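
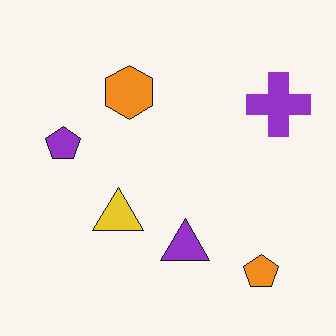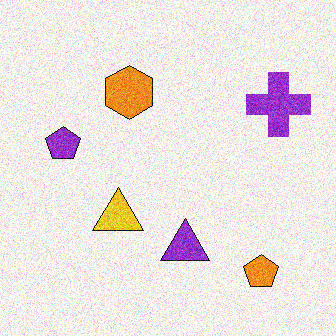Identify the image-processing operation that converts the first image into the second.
The image was degraded with visible gaussian noise.

Random speckle covers the whole image, including the flat background.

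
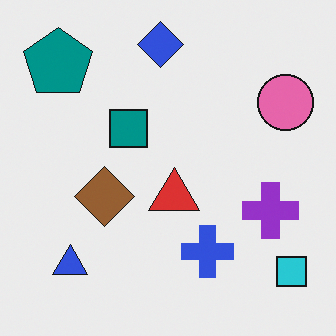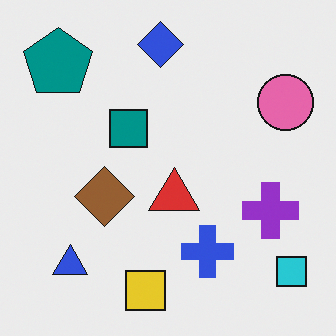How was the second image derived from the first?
The image was overlaid with an additional yellow square.

A yellow square appears in the second image that is absent from the first.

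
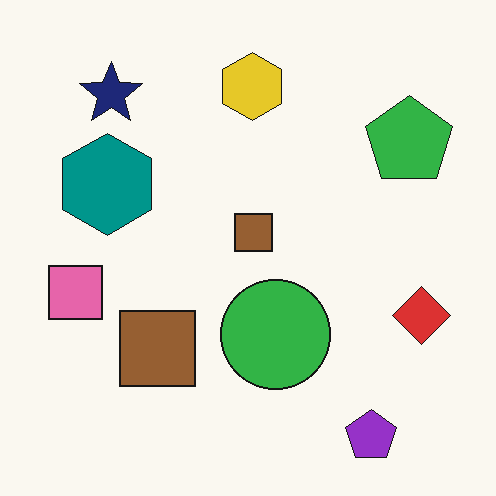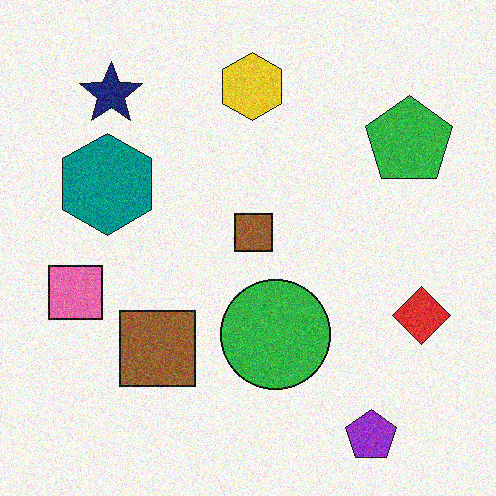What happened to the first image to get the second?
The image was degraded with moderate additive noise.

Random speckle covers the whole image, including the flat background.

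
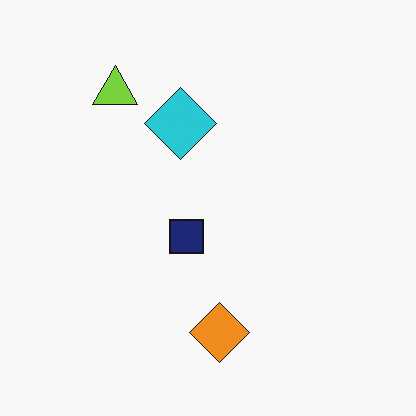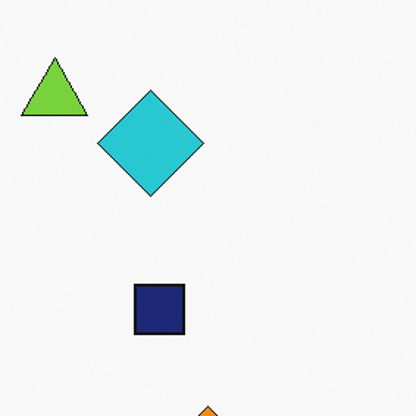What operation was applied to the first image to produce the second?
The second image is the first cropped slightly and scaled back up.

The visible shapes are larger and the field of view is narrower; shapes near the original edges may be partly or wholly outside the frame — a crop-and-rescale.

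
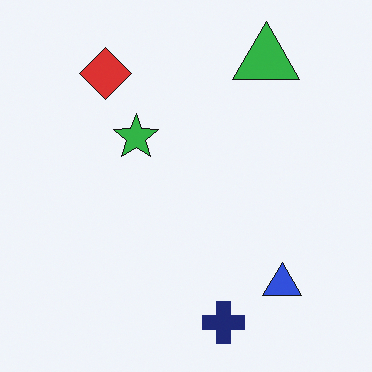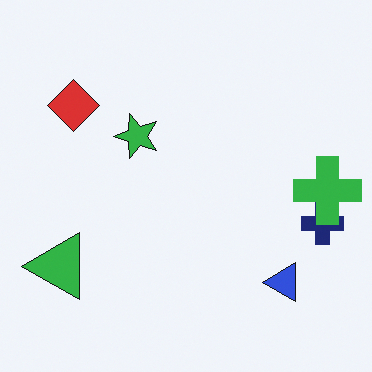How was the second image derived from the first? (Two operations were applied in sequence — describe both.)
The image was transposed (reflected across the top-left ↔ bottom-right diagonal), then overlaid with an additional green cross.

Shapes have swapped their row and column positions — what was in the top-right is now in the bottom-left — a diagonal reflection. A green cross appears in the second image that is absent from the first.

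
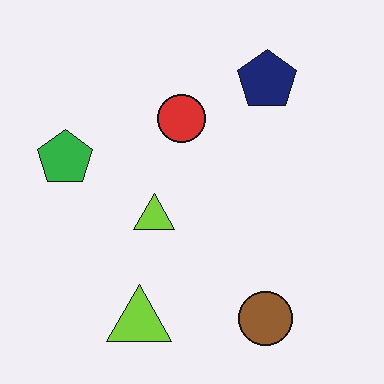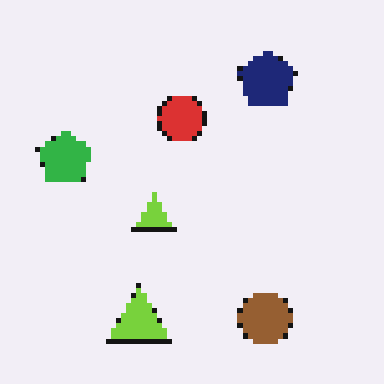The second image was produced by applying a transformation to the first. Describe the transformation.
This is the original image mildly pixelated.

Shapes are reduced to large square blocks; fine edges and outlines are lost — a downscale-then-upscale (mosaic) effect.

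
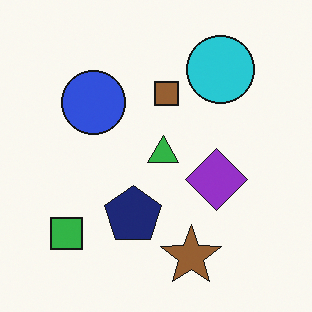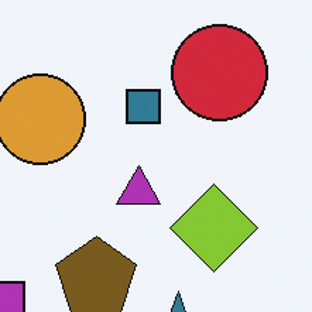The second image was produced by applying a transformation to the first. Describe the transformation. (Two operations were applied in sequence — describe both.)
The second image is the first cropped to a modestly smaller region and rescaled, then hue-shifted through roughly half the color wheel.

The visible shapes are larger and the field of view is narrower; shapes near the original edges may be partly or wholly outside the frame — a crop-and-rescale. Every shape's color has rotated by the same amount around the hue wheel — a uniform hue shift.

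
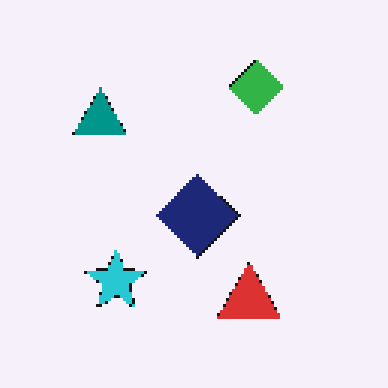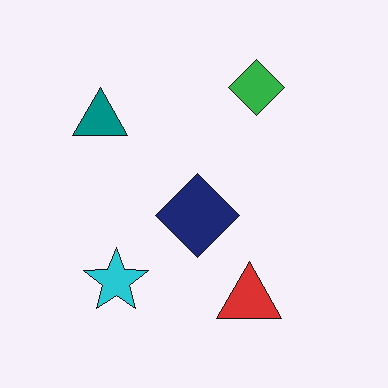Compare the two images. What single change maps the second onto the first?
Lightly pixelated (a mild mosaic effect).

Shapes are reduced to large square blocks; fine edges and outlines are lost — a downscale-then-upscale (mosaic) effect.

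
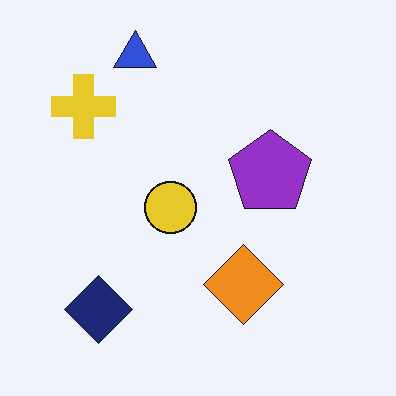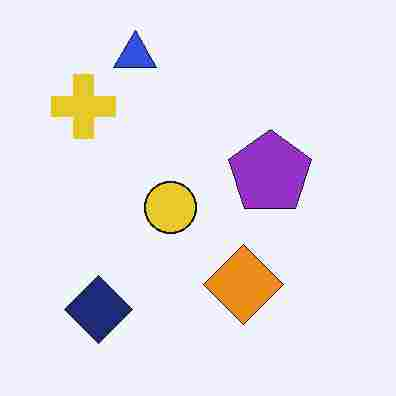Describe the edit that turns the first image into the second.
It was degraded with heavy JPEG compression.

Blocky 8×8 compression artifacts appear around shape edges and the flat background shows ringing — characteristic JPEG degradation.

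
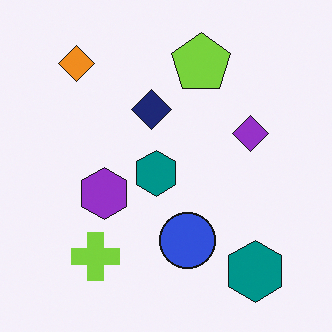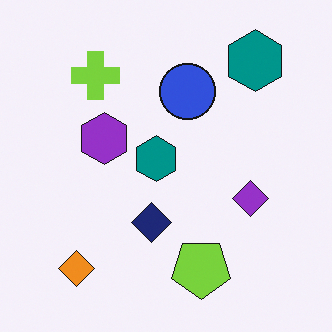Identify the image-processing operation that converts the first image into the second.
The transformation is: flipped vertically (top ↔ bottom).

The lime pentagon is in the top of the first image and the bottom of the second — shapes on opposite sides of the horizontal midline have swapped in a mirror flip.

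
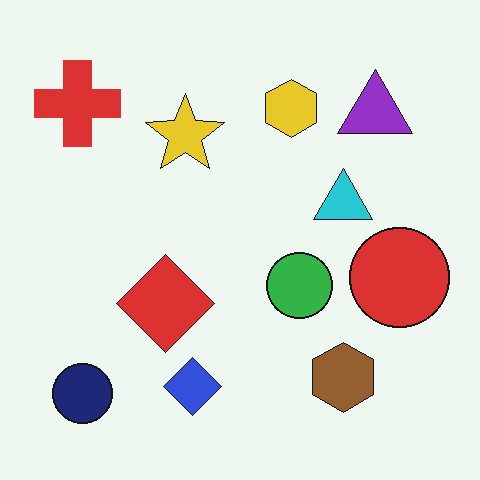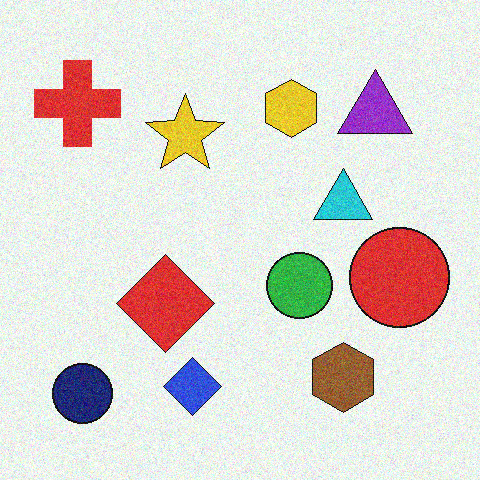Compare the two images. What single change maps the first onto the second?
The transformation is: degraded with visible gaussian noise.

Random speckle covers the whole image, including the flat background.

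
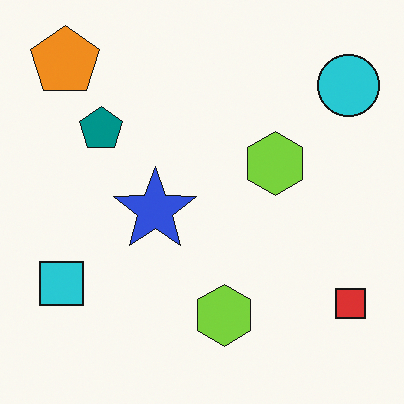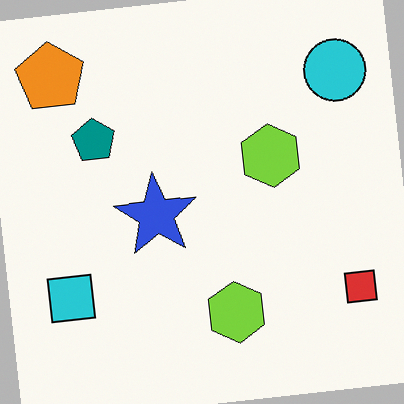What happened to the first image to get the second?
It was rotated counter-clockwise by a slight angle.

Every shape is tilted by the same angle and the image corners show triangular fill wedges — a whole-image rotation by a non-right angle.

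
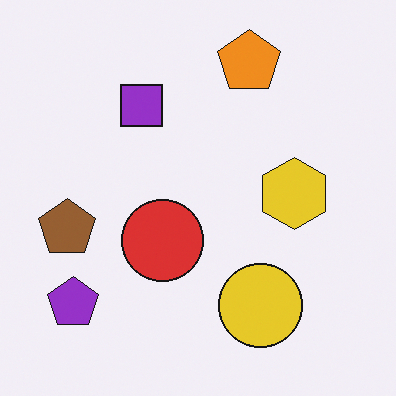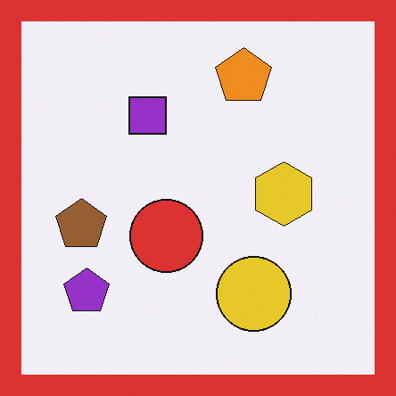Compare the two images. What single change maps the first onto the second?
This is the original image framed with a red border.

A solid red frame runs around the edge of the second image, with the content slightly shrunk inside it.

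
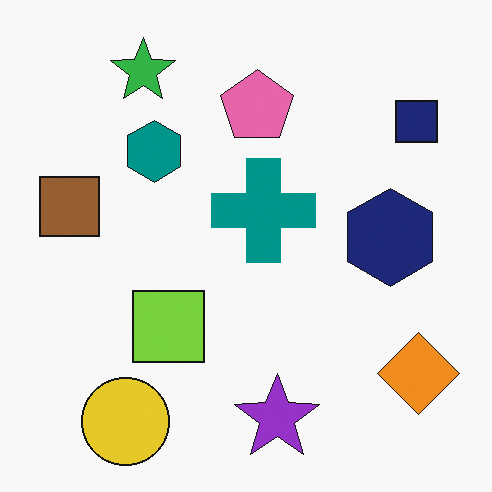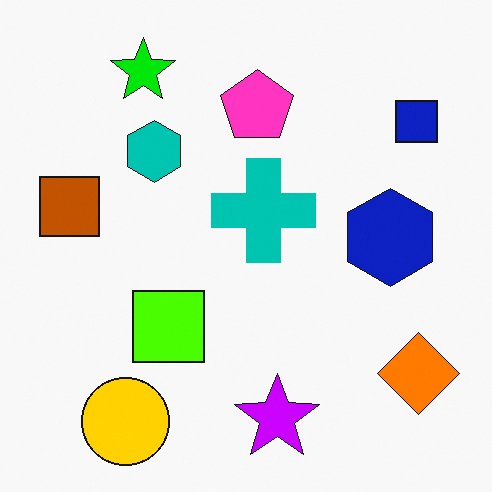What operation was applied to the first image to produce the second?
It was heavily oversaturated.

All colors are more vivid — a global saturation change.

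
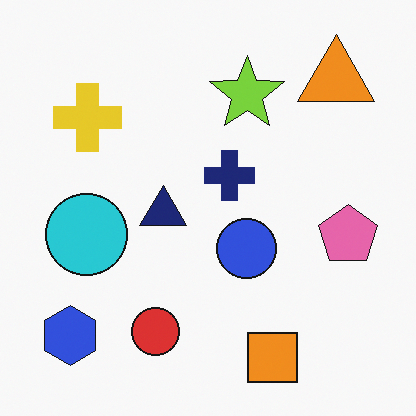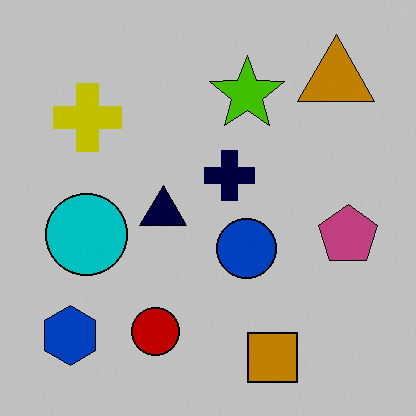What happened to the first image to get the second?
It was aggressively posterized.

Each flat color has snapped to a coarser quantized level — most visibly, the near-white background has dropped to a flat grey.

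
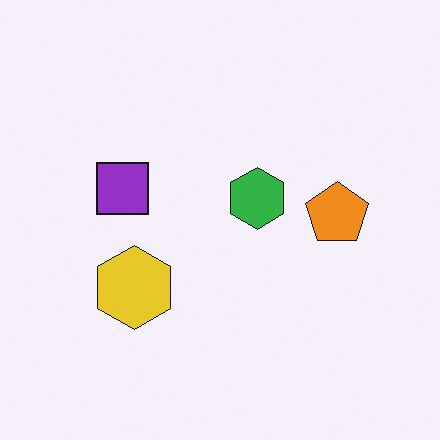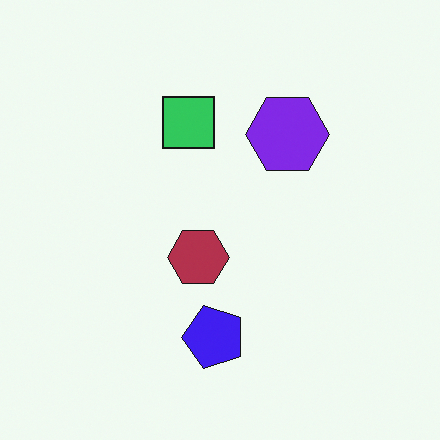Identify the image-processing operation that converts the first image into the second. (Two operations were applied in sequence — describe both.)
The second image is the first hue-shifted by a large amount, then transposed (reflected across the top-left ↔ bottom-right diagonal).

Every shape's color has rotated by the same amount around the hue wheel — a uniform hue shift. Shapes have swapped their row and column positions — what was in the top-right is now in the bottom-left — a diagonal reflection.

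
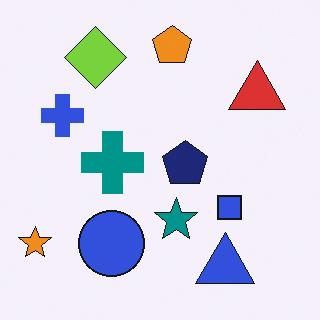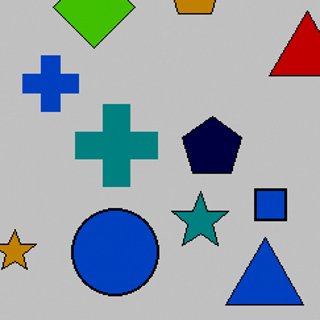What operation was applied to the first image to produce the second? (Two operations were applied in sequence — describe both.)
The image was heavily posterized to just a handful of flat colors, then cropped slightly and scaled back up.

Each flat color has snapped to a coarser quantized level — most visibly, the near-white background has dropped to a flat grey. The visible shapes are larger and the field of view is narrower; shapes near the original edges may be partly or wholly outside the frame — a crop-and-rescale.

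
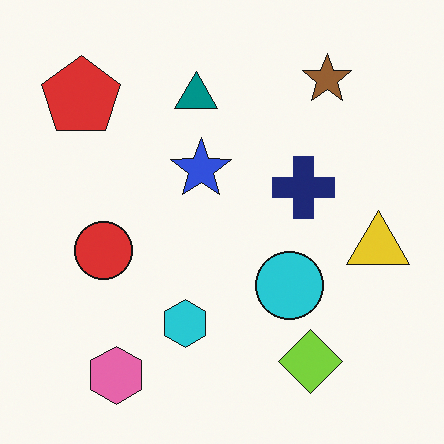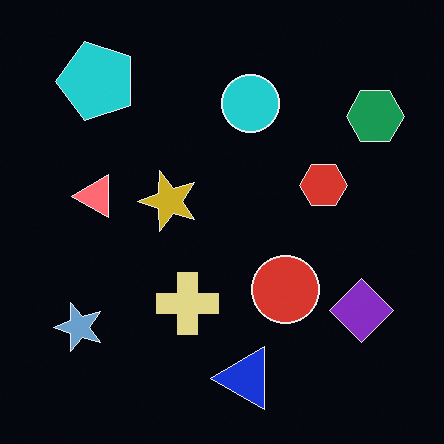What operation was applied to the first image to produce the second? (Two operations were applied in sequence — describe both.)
The transformation is: color-inverted (negative), then transposed (reflected across the top-left ↔ bottom-right diagonal).

The light background has become dark and every shape's color is its complement — a photographic negative. Shapes have swapped their row and column positions — what was in the top-right is now in the bottom-left — a diagonal reflection.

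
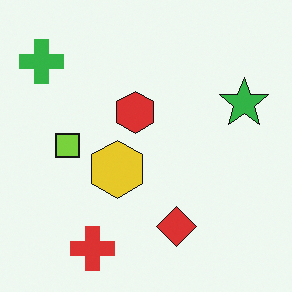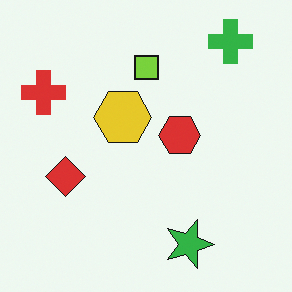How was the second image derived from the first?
It was rotated 90° clockwise.

The green cross sits in the top-left of the first image and the top-right of the second — consistent with a whole-image 90° clockwise rotation.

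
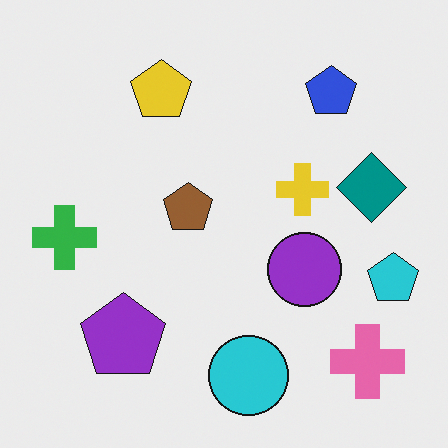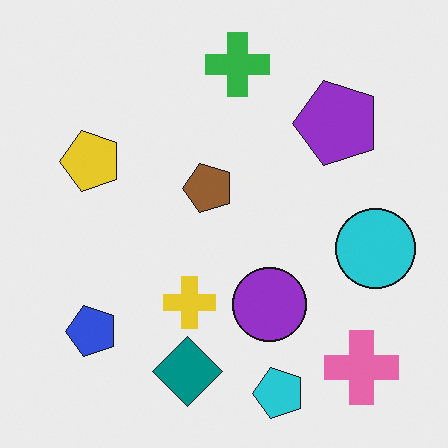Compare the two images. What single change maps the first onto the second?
This is the original image transposed (reflected across the top-left ↔ bottom-right diagonal).

Shapes have swapped their row and column positions — what was in the top-right is now in the bottom-left — a diagonal reflection.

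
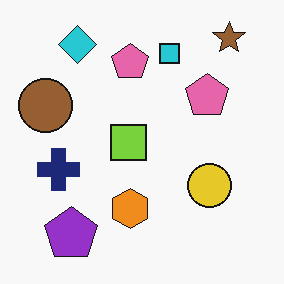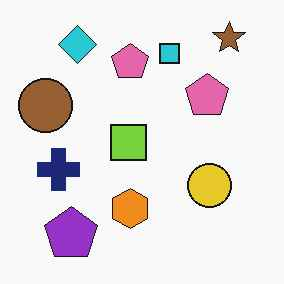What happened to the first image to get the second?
The second image is the first given moderate JPEG compression.

Blocky 8×8 compression artifacts appear around shape edges and the flat background shows ringing — characteristic JPEG degradation.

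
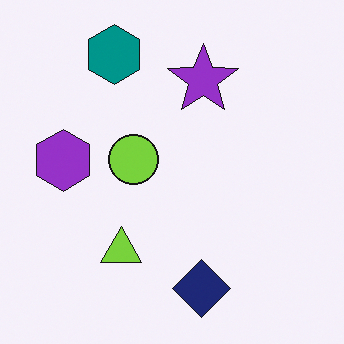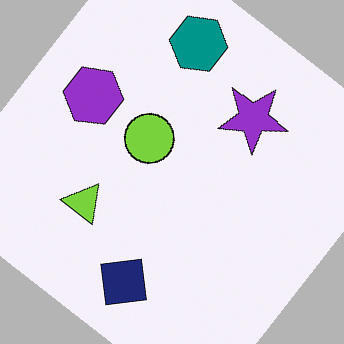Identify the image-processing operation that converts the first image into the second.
It was rotated clockwise by a large amount — several tens of degrees.

Every shape is tilted by the same angle and the image corners show triangular fill wedges — a whole-image rotation by a non-right angle.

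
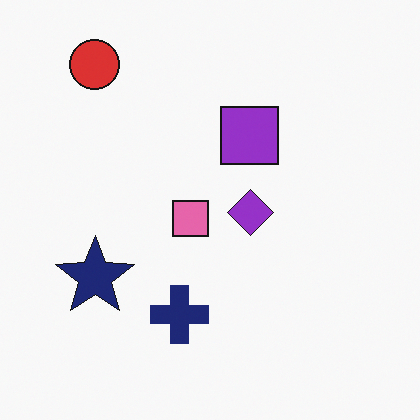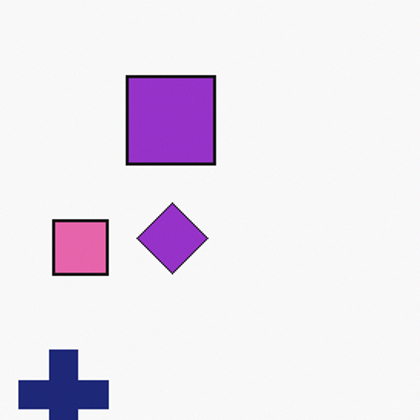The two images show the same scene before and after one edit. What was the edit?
Cropped slightly and scaled back up.

The visible shapes are larger and the field of view is narrower; shapes near the original edges may be partly or wholly outside the frame — a crop-and-rescale.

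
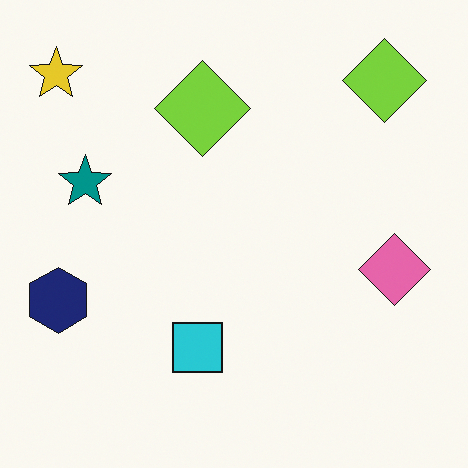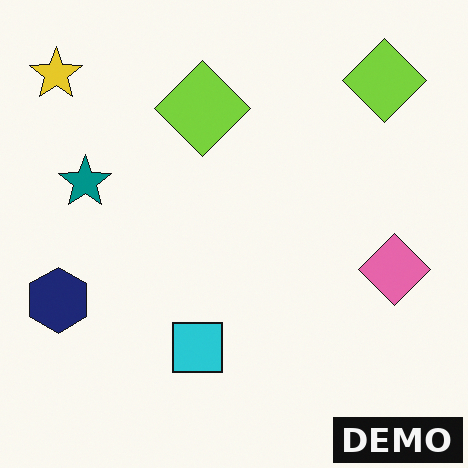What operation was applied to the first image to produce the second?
This is the original image watermarked with the text "DEMO" in the lower-right corner.

A dark label reading "DEMO" appears in the lower-right corner.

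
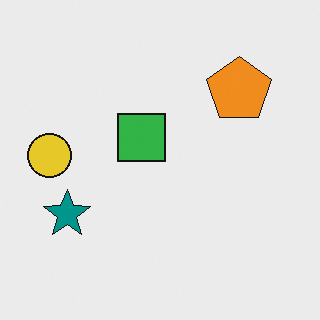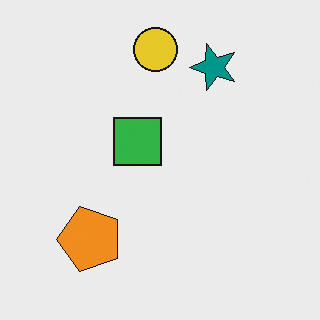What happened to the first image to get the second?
It was transposed (reflected across the top-left ↔ bottom-right diagonal).

Shapes have swapped their row and column positions — what was in the top-right is now in the bottom-left — a diagonal reflection.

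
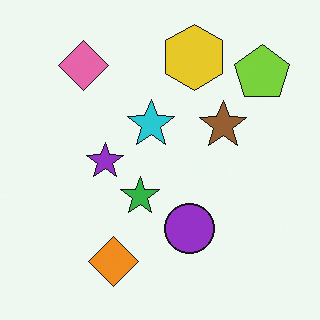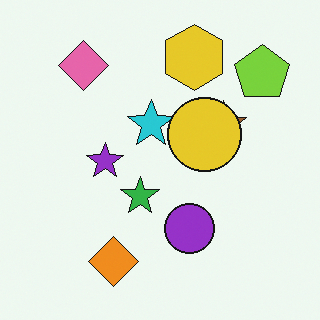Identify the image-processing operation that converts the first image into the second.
It was overlaid with an additional yellow circle.

A yellow circle appears in the second image that is absent from the first.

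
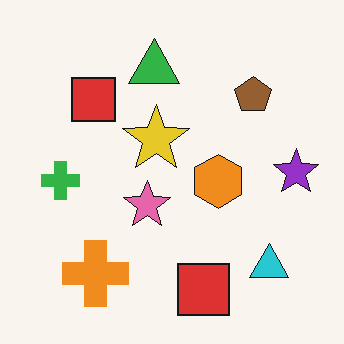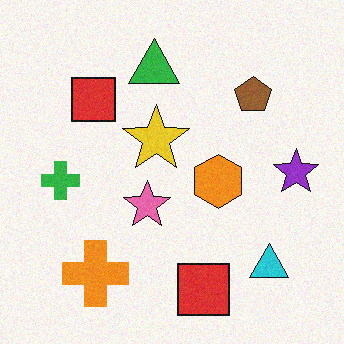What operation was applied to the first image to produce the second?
Degraded with a light layer of grain.

Random speckle covers the whole image, including the flat background.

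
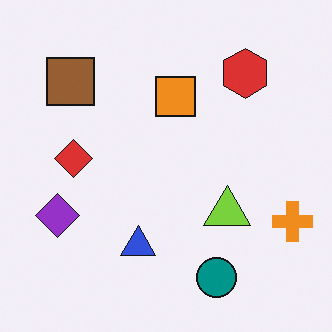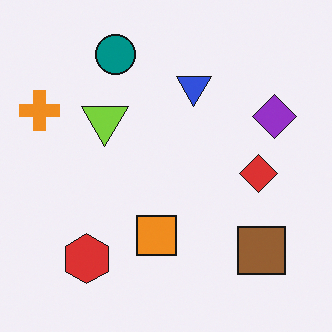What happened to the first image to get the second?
Rotated 180°.

The orange cross sits in the right of the first image and the top-left of the second — consistent with a whole-image 180° rotation.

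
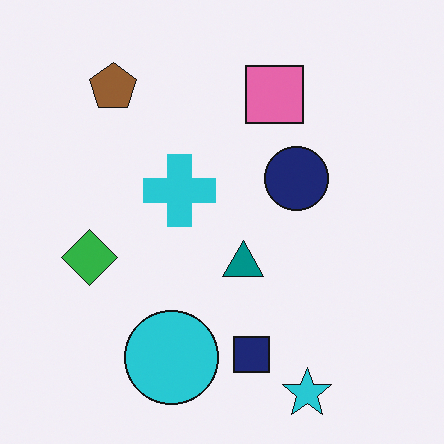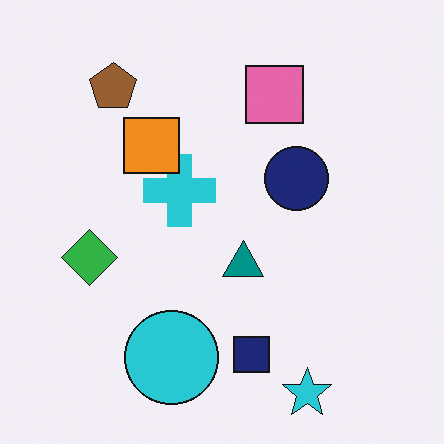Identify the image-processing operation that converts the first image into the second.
The transformation is: overlaid with an additional orange square.

An orange square appears in the second image that is absent from the first.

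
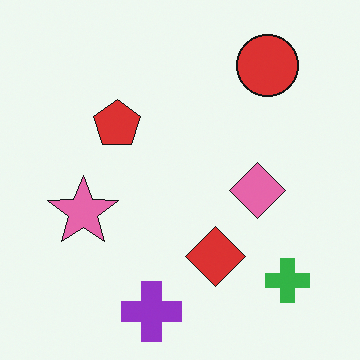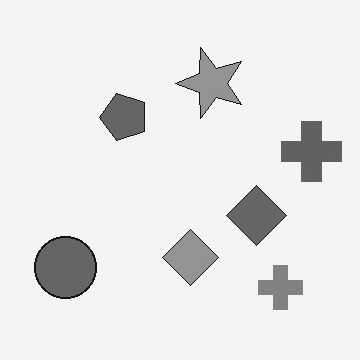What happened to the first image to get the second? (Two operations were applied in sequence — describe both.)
Converted to grayscale, then transposed (reflected across the top-left ↔ bottom-right diagonal).

All color is removed — every shape is now a shade of grey. Shapes have swapped their row and column positions — what was in the top-right is now in the bottom-left — a diagonal reflection.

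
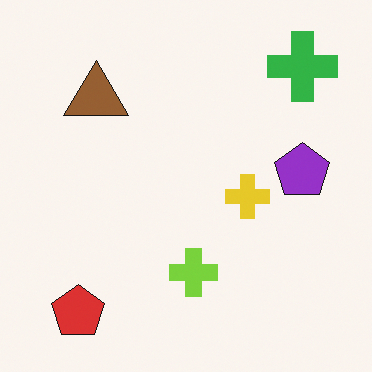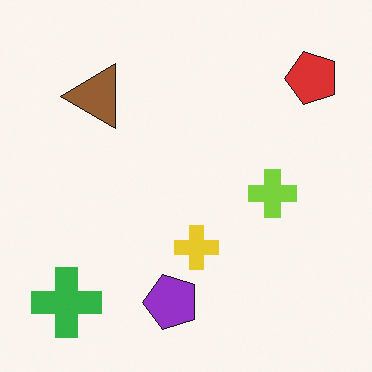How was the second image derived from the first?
Transposed (reflected across the top-left ↔ bottom-right diagonal).

Shapes have swapped their row and column positions — what was in the top-right is now in the bottom-left — a diagonal reflection.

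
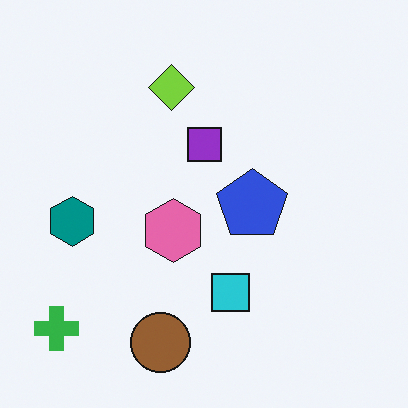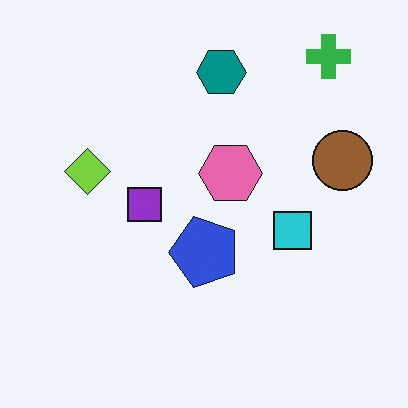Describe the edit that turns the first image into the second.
The second image is the first transposed (reflected across the top-left ↔ bottom-right diagonal).

Shapes have swapped their row and column positions — what was in the top-right is now in the bottom-left — a diagonal reflection.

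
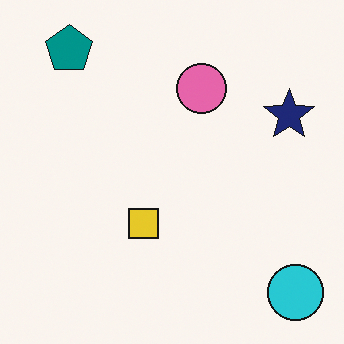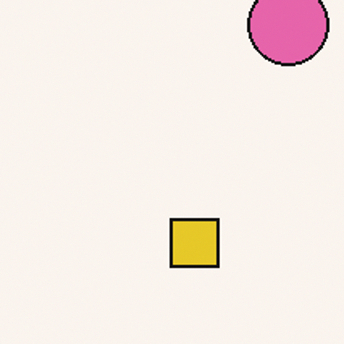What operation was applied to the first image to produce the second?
It was cropped to a modestly smaller region and rescaled.

The visible shapes are larger and the field of view is narrower; shapes near the original edges may be partly or wholly outside the frame — a crop-and-rescale.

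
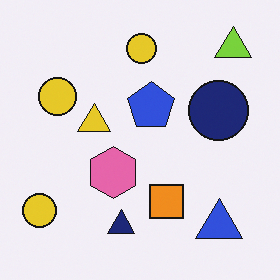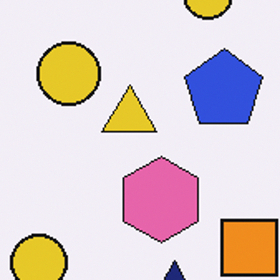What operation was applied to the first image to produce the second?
The image was cropped to a noticeably smaller region and rescaled.

The visible shapes are larger and the field of view is narrower; shapes near the original edges may be partly or wholly outside the frame — a crop-and-rescale.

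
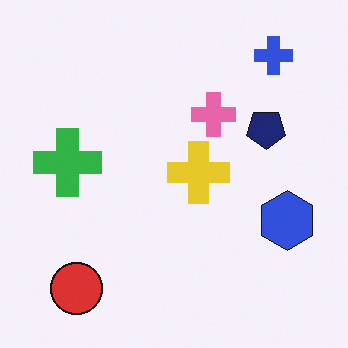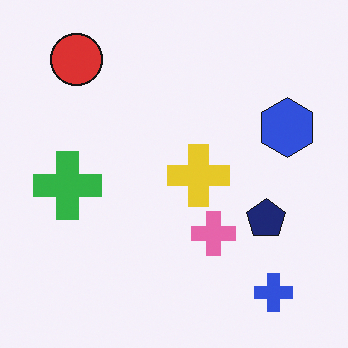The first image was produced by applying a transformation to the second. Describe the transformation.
The image was flipped vertically (top ↔ bottom).

The blue cross is in the bottom-right of the second image and the top-right of the first — shapes on opposite sides of the horizontal midline have swapped in a mirror flip.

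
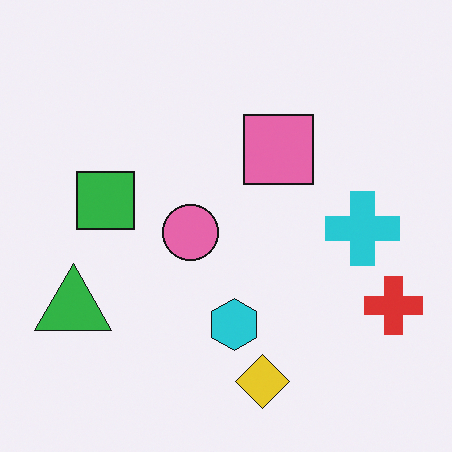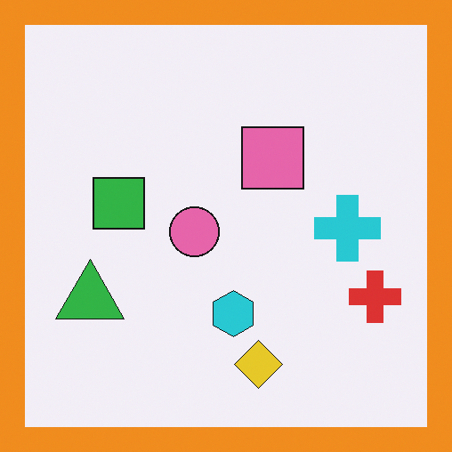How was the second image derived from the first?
Framed with a orange border.

A solid orange frame runs around the edge of the second image, with the content slightly shrunk inside it.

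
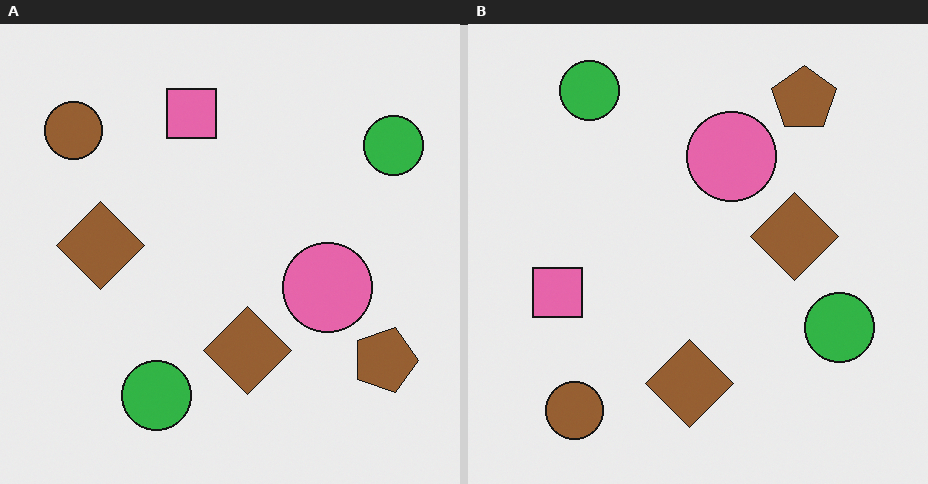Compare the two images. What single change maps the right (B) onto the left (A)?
The transformation is: rotated 90° clockwise.

The brown circle sits in the bottom-left of the right (B) image and the top-left of the left (A) — consistent with a whole-image 90° clockwise rotation.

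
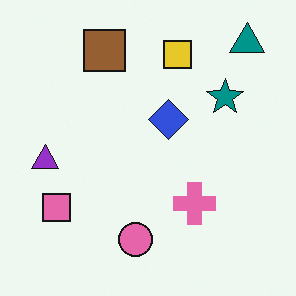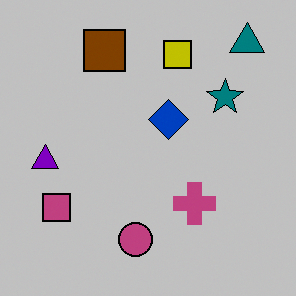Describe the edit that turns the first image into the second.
The image was heavily posterized to just a handful of flat colors.

Each flat color has snapped to a coarser quantized level — most visibly, the near-white background has dropped to a flat grey.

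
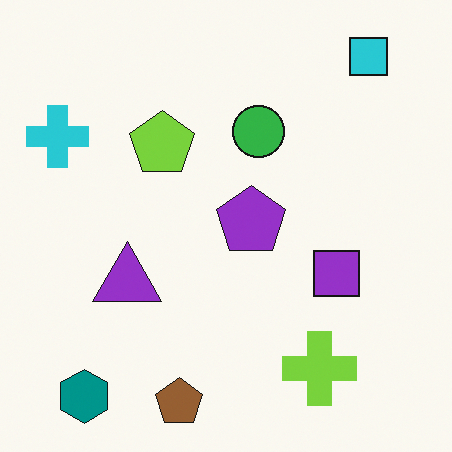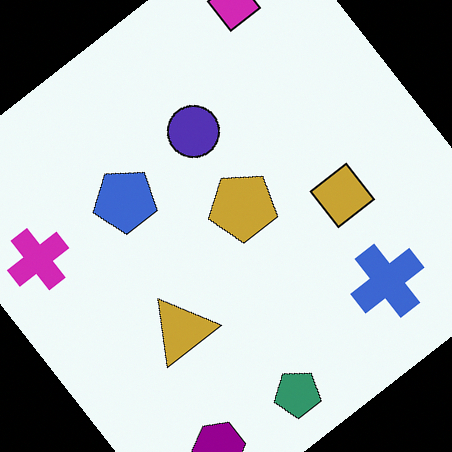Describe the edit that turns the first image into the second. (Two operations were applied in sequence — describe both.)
The second image is the first rotated counter-clockwise by a large amount — several tens of degrees, then hue-shifted by a moderate amount.

Every shape is tilted by the same angle and the image corners show triangular fill wedges — a whole-image rotation by a non-right angle. Every shape's color has rotated by the same amount around the hue wheel — a uniform hue shift.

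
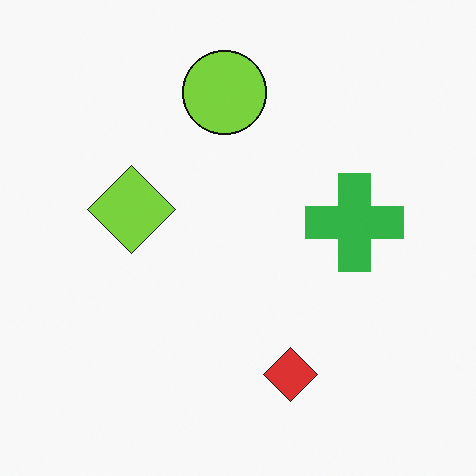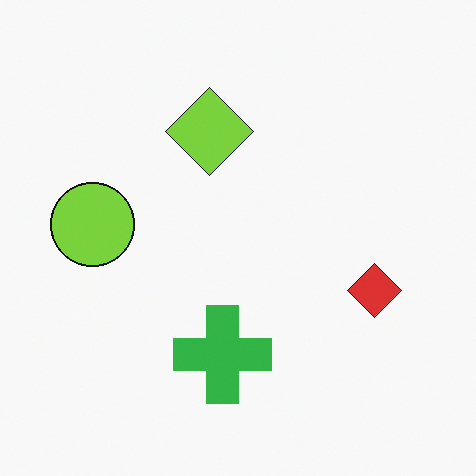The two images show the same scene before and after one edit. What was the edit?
It was transposed (reflected across the top-left ↔ bottom-right diagonal).

Shapes have swapped their row and column positions — what was in the top-right is now in the bottom-left — a diagonal reflection.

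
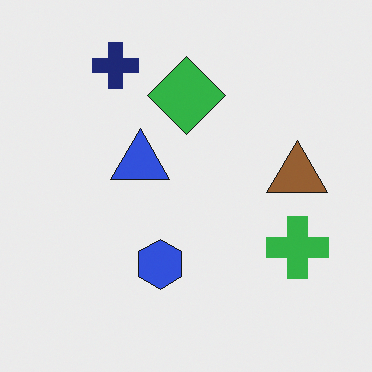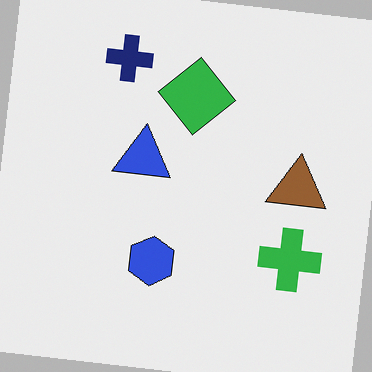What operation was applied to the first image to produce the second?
The image was rotated clockwise by a small amount.

Every shape is tilted by the same angle and the image corners show triangular fill wedges — a whole-image rotation by a non-right angle.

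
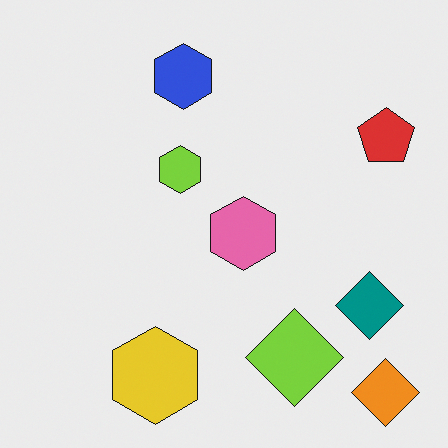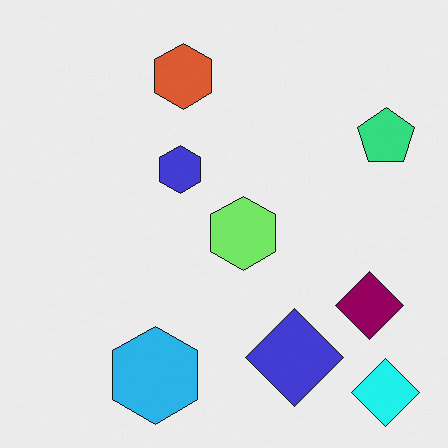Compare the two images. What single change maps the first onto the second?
The image was hue-shifted noticeably.

Every shape's color has rotated by the same amount around the hue wheel — a uniform hue shift.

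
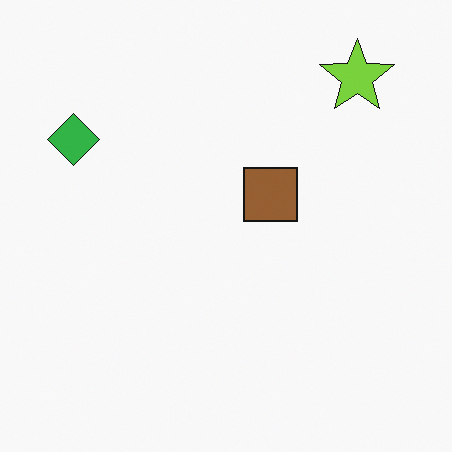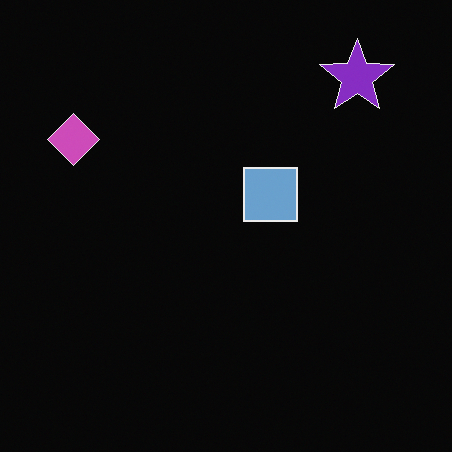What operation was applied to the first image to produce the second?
Color-inverted (negative).

The light background has become dark and every shape's color is its complement — a photographic negative.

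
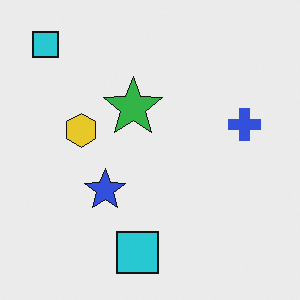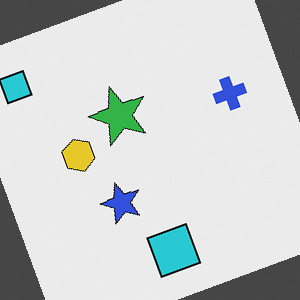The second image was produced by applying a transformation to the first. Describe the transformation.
Rotated counter-clockwise by a clearly visible amount.

Every shape is tilted by the same angle and the image corners show triangular fill wedges — a whole-image rotation by a non-right angle.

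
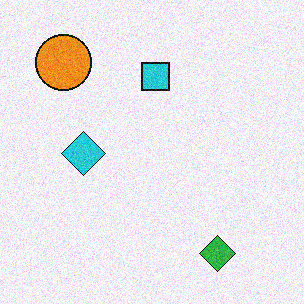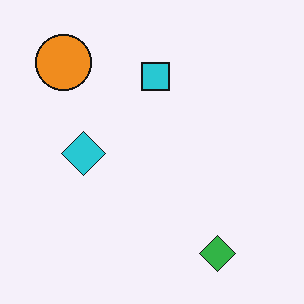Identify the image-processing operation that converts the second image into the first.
It was degraded with moderate additive noise.

Random speckle covers the whole image, including the flat background.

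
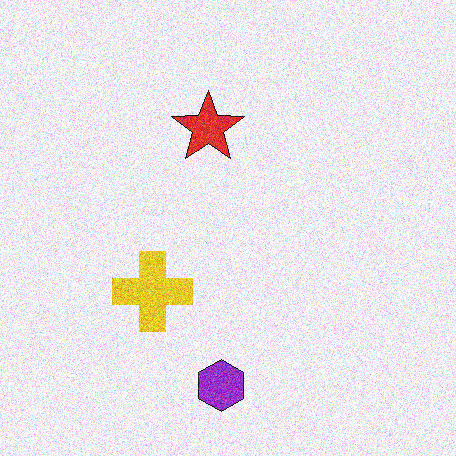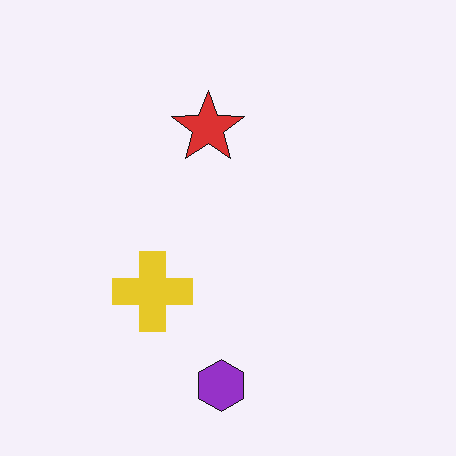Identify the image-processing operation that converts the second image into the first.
The first image is the second degraded with a thick layer of grain.

Random speckle covers the whole image, including the flat background.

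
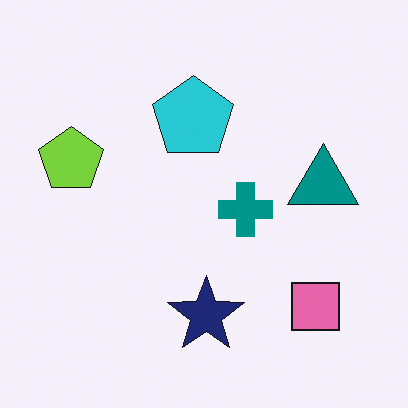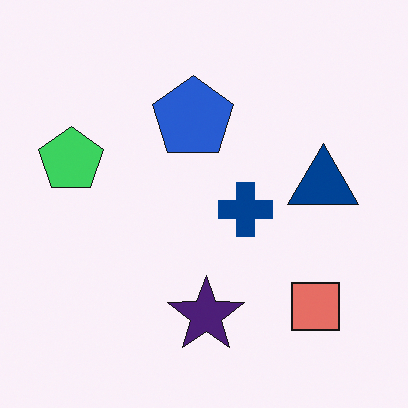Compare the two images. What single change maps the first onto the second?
It was hue-shifted by a small amount.

Every shape's color has rotated by the same amount around the hue wheel — a uniform hue shift.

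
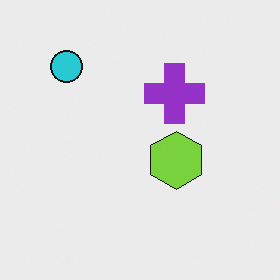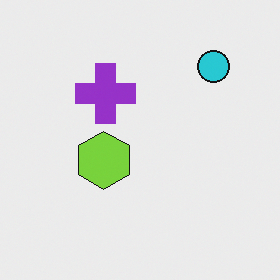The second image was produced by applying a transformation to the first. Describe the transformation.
This is the original image flipped horizontally (left ↔ right).

The cyan circle is in the top-left of the first image and the top-right of the second — shapes on opposite sides of the vertical midline have swapped in a mirror flip.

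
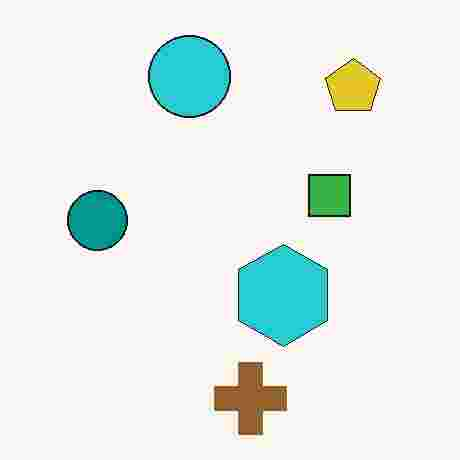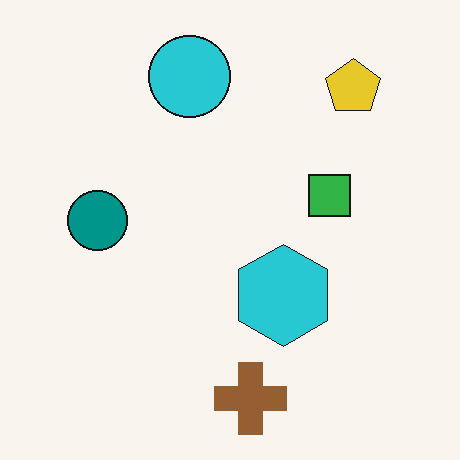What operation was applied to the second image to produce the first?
The image was heavily JPEG-compressed with obvious blocking artifacts.

Blocky 8×8 compression artifacts appear around shape edges and the flat background shows ringing — characteristic JPEG degradation.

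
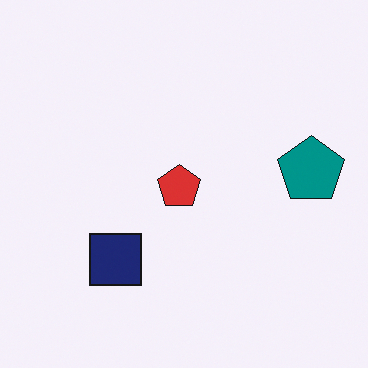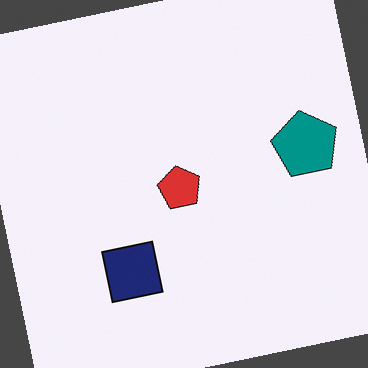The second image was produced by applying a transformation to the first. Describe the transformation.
The second image is the first rotated counter-clockwise by a slight angle.

Every shape is tilted by the same angle and the image corners show triangular fill wedges — a whole-image rotation by a non-right angle.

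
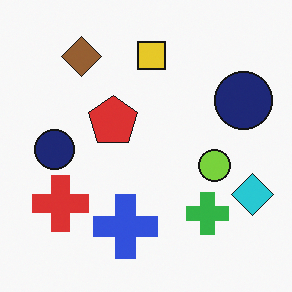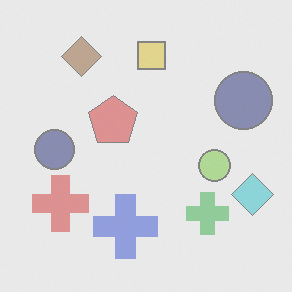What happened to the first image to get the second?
The image was given much lower contrast.

Tones are pushed toward mid-grey across the whole image — a global contrast change.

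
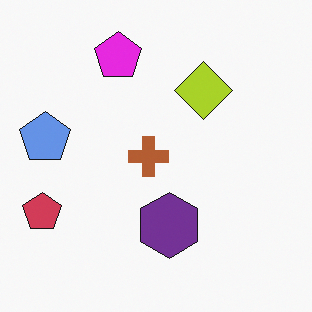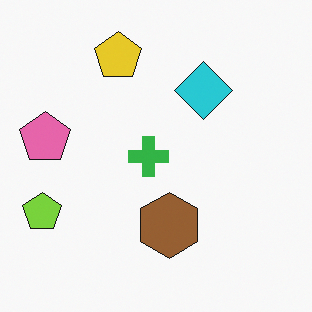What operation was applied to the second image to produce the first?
The image was hue-shifted by a large amount.

Every shape's color has rotated by the same amount around the hue wheel — a uniform hue shift.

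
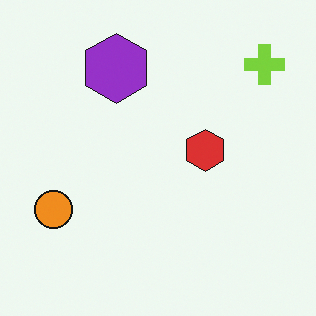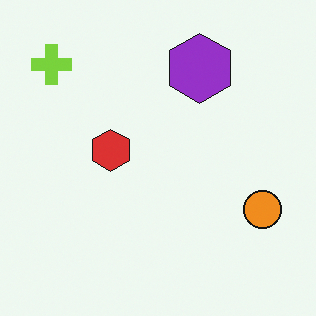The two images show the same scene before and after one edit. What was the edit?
The image was flipped horizontally (left ↔ right).

The lime cross is in the top-right of the first image and the top-left of the second — shapes on opposite sides of the vertical midline have swapped in a mirror flip.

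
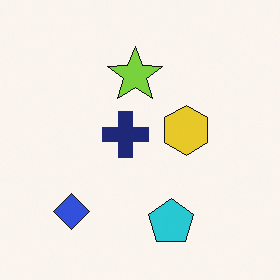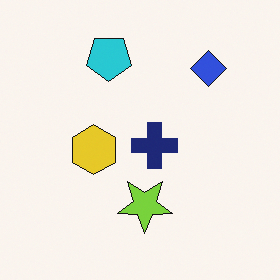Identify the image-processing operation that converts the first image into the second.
The transformation is: rotated 180°.

The blue diamond sits in the bottom-left of the first image and the top-right of the second — consistent with a whole-image 180° rotation.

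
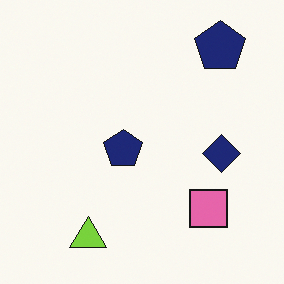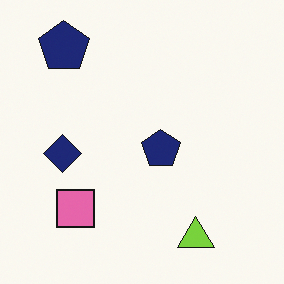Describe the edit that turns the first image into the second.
The image was flipped horizontally (left ↔ right).

The navy diamond is in the right of the first image and the left of the second — shapes on opposite sides of the vertical midline have swapped in a mirror flip.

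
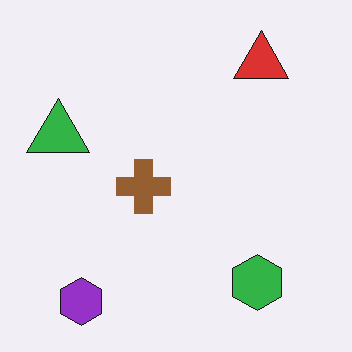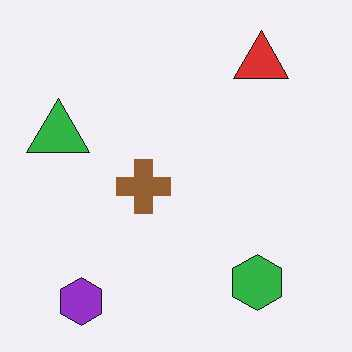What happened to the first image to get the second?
The transformation is: JPEG-compressed with visible artifacts.

Blocky 8×8 compression artifacts appear around shape edges and the flat background shows ringing — characteristic JPEG degradation.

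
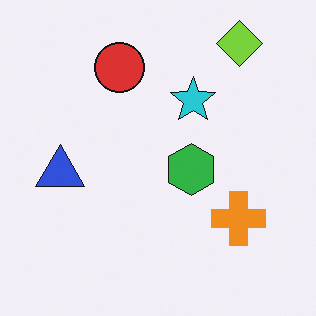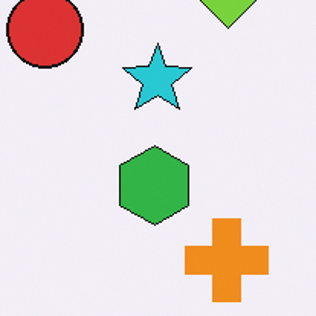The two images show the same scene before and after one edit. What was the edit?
Cropped slightly and scaled back up.

The visible shapes are larger and the field of view is narrower; shapes near the original edges may be partly or wholly outside the frame — a crop-and-rescale.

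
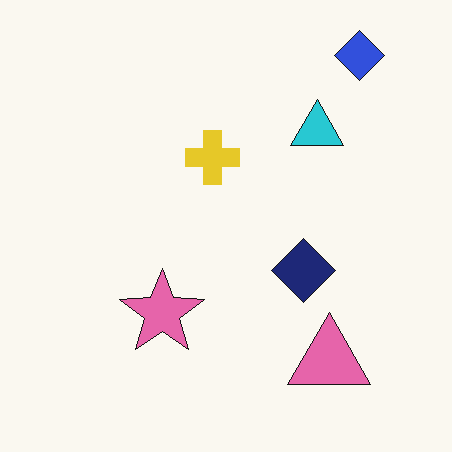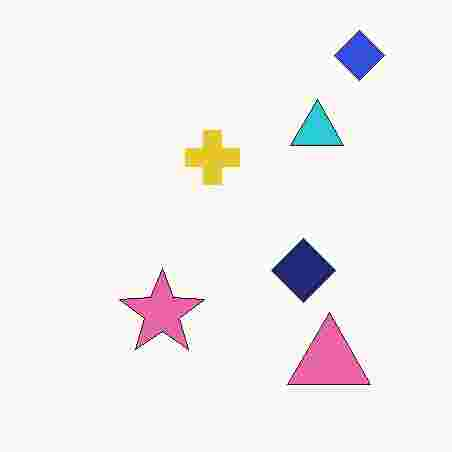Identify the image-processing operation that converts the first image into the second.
The transformation is: degraded with heavy JPEG compression.

Blocky 8×8 compression artifacts appear around shape edges and the flat background shows ringing — characteristic JPEG degradation.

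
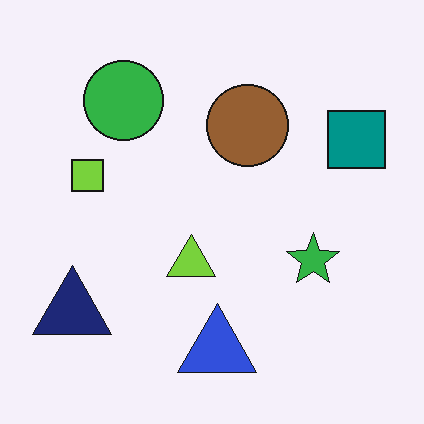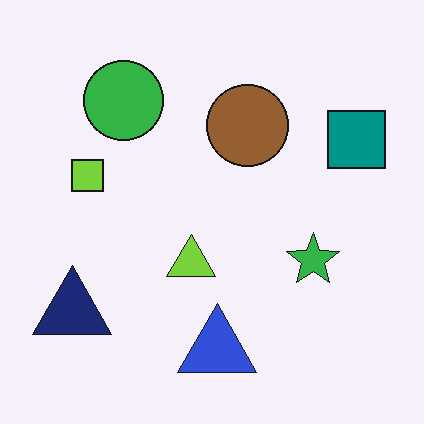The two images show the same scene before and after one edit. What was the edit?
It was JPEG-compressed with visible artifacts.

Blocky 8×8 compression artifacts appear around shape edges and the flat background shows ringing — characteristic JPEG degradation.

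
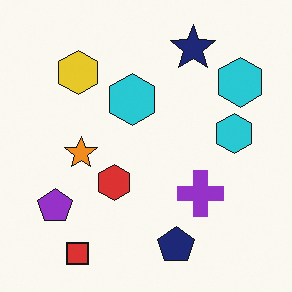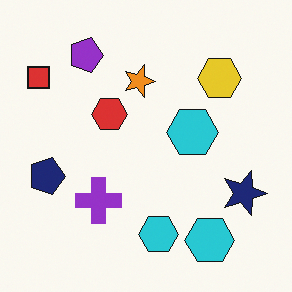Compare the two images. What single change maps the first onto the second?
Rotated 90° clockwise.

The red square sits in the bottom-left of the first image and the top-left of the second — consistent with a whole-image 90° clockwise rotation.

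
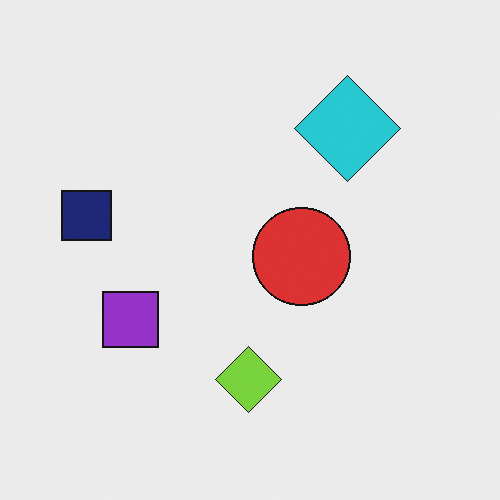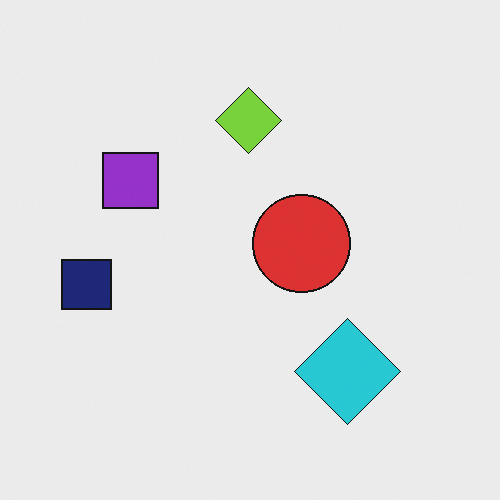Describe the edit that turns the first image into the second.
The second image is the first flipped vertically (top ↔ bottom).

The lime diamond is in the bottom of the first image and the top of the second — shapes on opposite sides of the horizontal midline have swapped in a mirror flip.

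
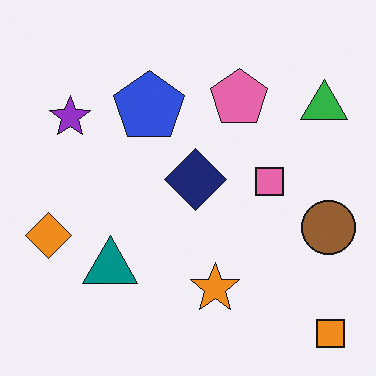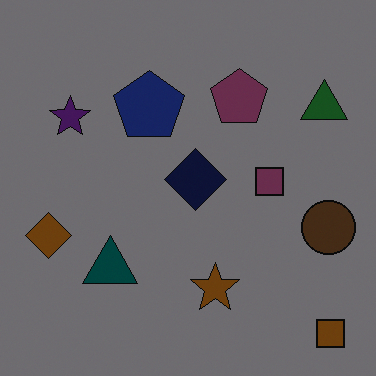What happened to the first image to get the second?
It was noticeably darkened.

Every pixel — background and shapes alike — is uniformly darkened.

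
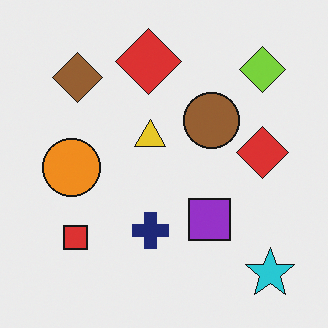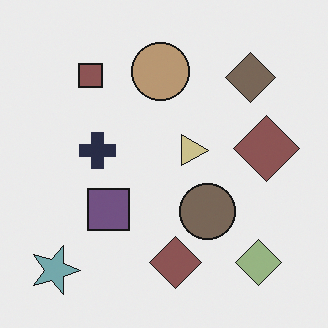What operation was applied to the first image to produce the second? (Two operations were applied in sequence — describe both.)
It was rotated 90° clockwise, then made much more muted (saturation change).

The cyan star sits in the bottom-right of the first image and the bottom-left of the second — consistent with a whole-image 90° clockwise rotation. All colors are more muted and greyish — a global saturation change.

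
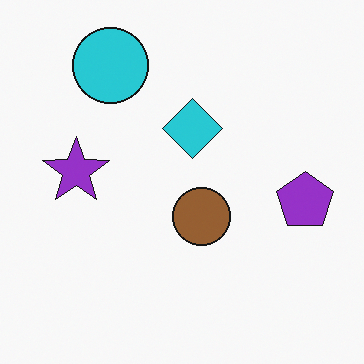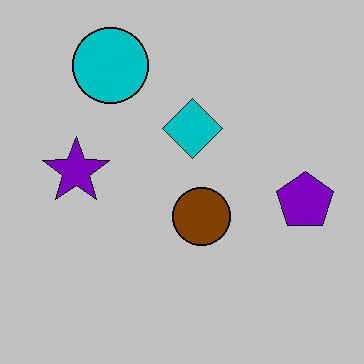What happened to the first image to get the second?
This is the original image heavily posterized to just a handful of flat colors.

Each flat color has snapped to a coarser quantized level — most visibly, the near-white background has dropped to a flat grey.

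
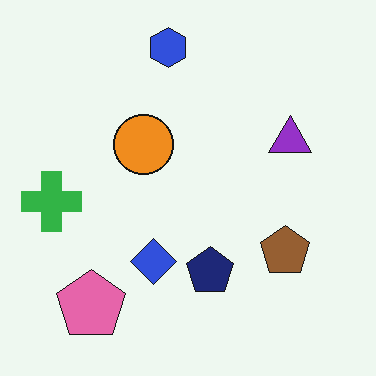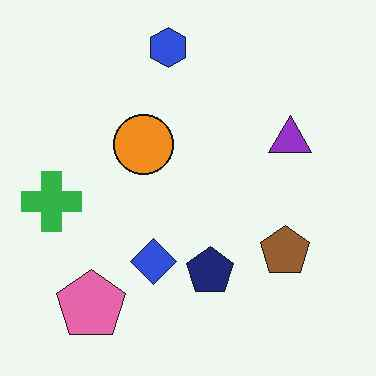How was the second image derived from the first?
It was JPEG-compressed with visible artifacts.

Blocky 8×8 compression artifacts appear around shape edges and the flat background shows ringing — characteristic JPEG degradation.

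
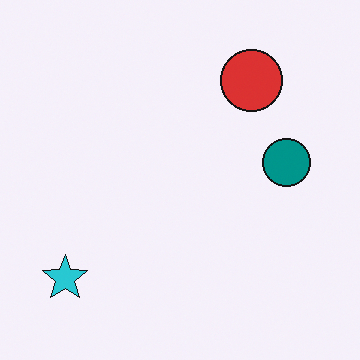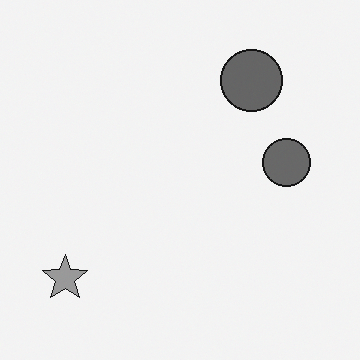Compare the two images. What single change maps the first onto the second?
The image was converted to grayscale.

All color is removed — every shape is now a shade of grey.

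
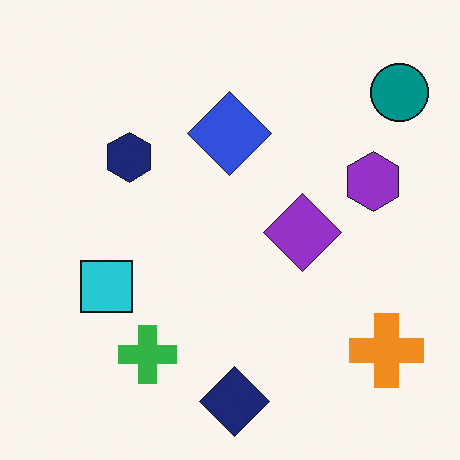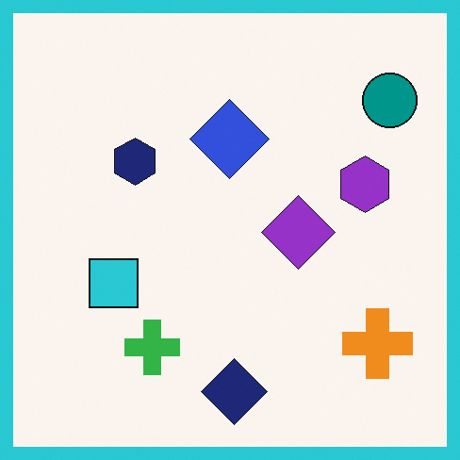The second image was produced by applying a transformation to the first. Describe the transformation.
The image was framed with a cyan border.

A solid cyan frame runs around the edge of the second image, with the content slightly shrunk inside it.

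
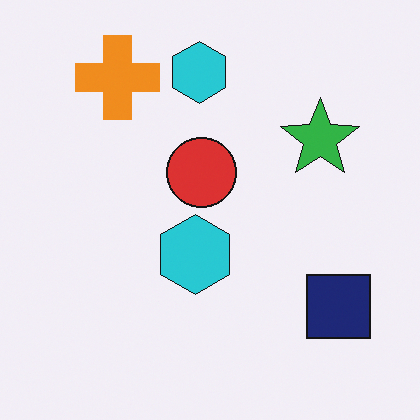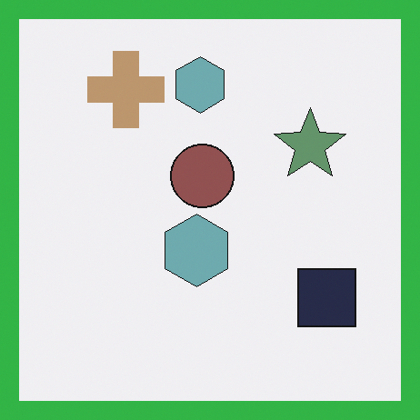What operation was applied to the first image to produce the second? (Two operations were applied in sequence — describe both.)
The transformation is: made much more muted (saturation change), then framed with a green border.

All colors are more muted and greyish — a global saturation change. A solid green frame runs around the edge of the second image, with the content slightly shrunk inside it.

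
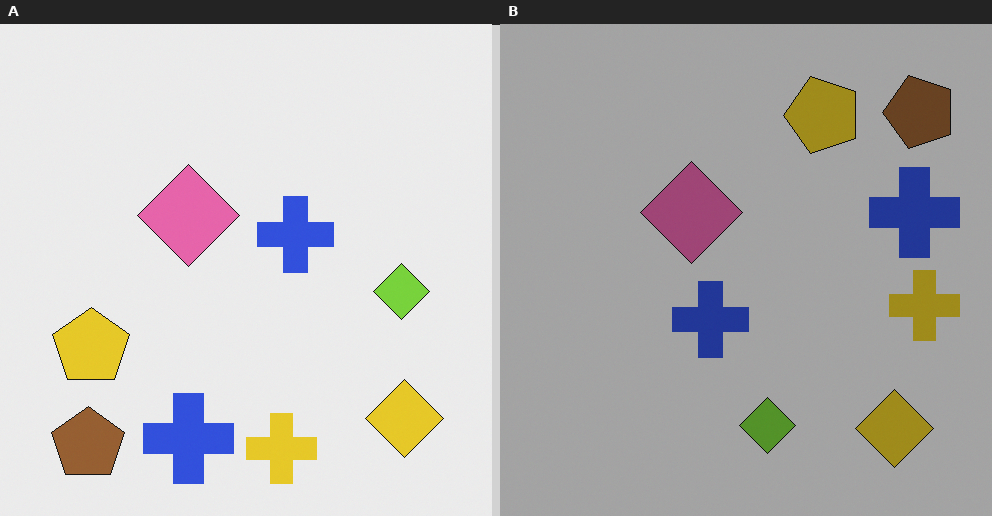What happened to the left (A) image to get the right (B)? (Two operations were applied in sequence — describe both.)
Darkened a lot, then transposed (reflected across the top-left ↔ bottom-right diagonal).

Every pixel — background and shapes alike — is uniformly darkened. Shapes have swapped their row and column positions — what was in the top-right is now in the bottom-left — a diagonal reflection.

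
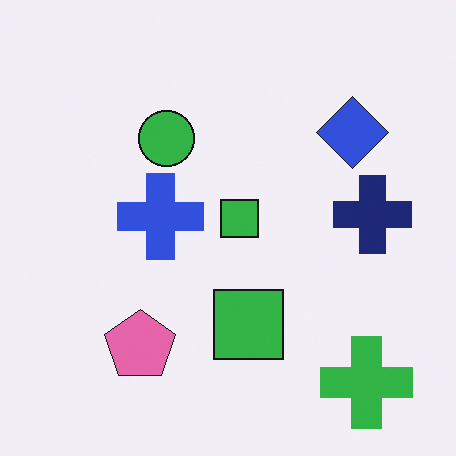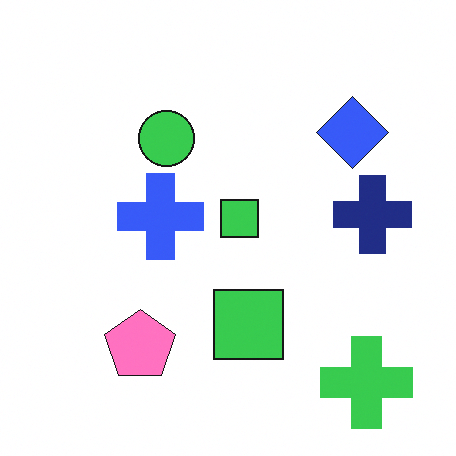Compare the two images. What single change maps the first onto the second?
It was slightly brightened.

Every pixel — background and shapes alike — is uniformly brightened.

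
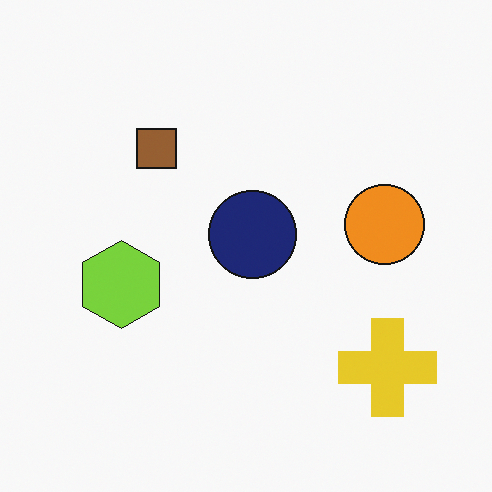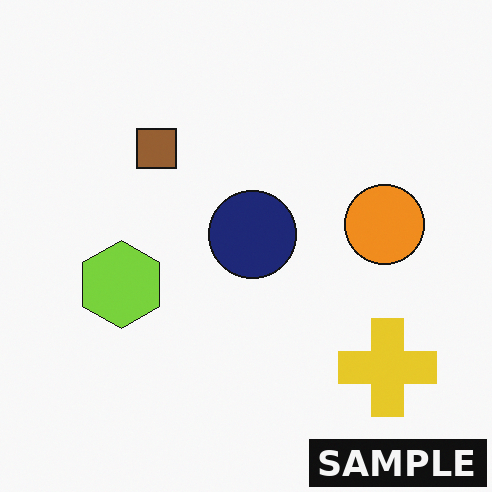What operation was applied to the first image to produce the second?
The second image is the first watermarked with the text "SAMPLE" in the lower-right corner.

A dark label reading "SAMPLE" appears in the lower-right corner.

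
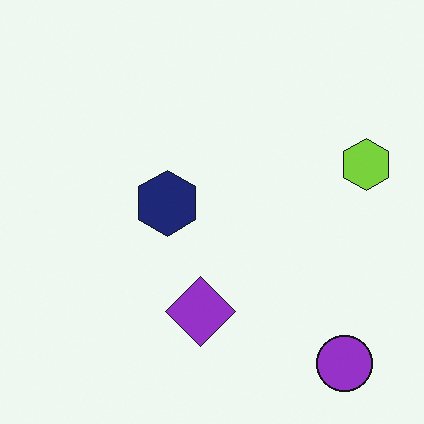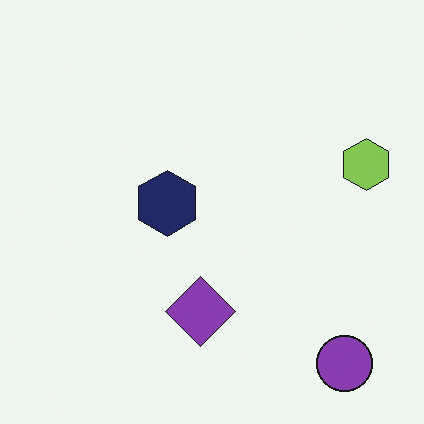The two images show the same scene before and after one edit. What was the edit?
It was slightly desaturated.

All colors are more muted and greyish — a global saturation change.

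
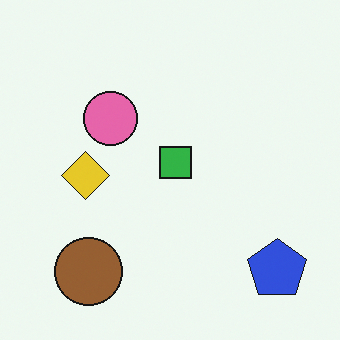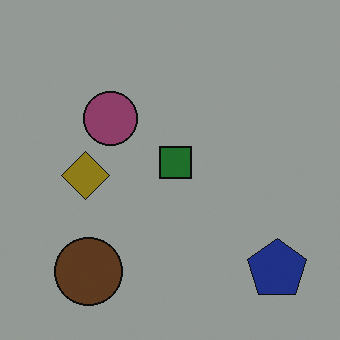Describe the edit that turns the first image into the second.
The transformation is: substantially darkened.

Every pixel — background and shapes alike — is uniformly darkened.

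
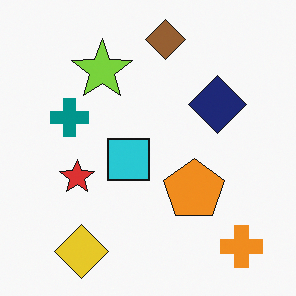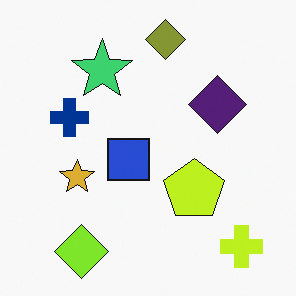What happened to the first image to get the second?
The image was hue-shifted slightly.

Every shape's color has rotated by the same amount around the hue wheel — a uniform hue shift.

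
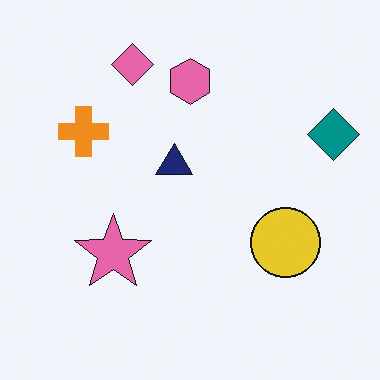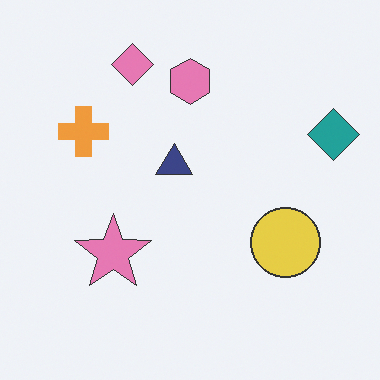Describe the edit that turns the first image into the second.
The second image is the first given slightly reduced contrast.

Tones are pushed toward mid-grey across the whole image — a global contrast change.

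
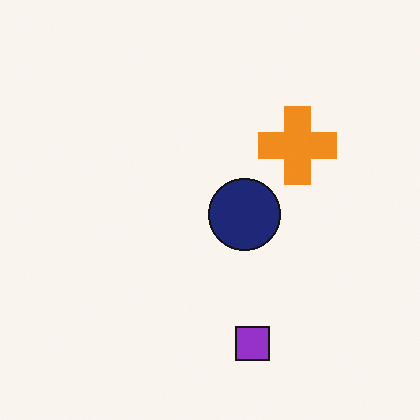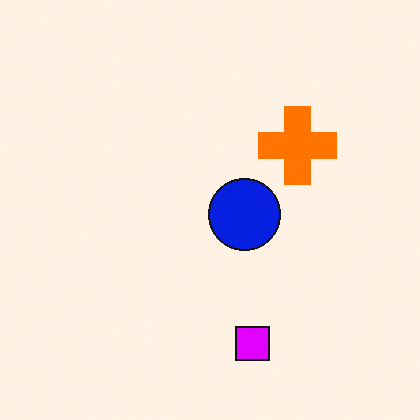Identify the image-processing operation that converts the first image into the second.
The second image is the first heavily oversaturated.

All colors are more vivid — a global saturation change.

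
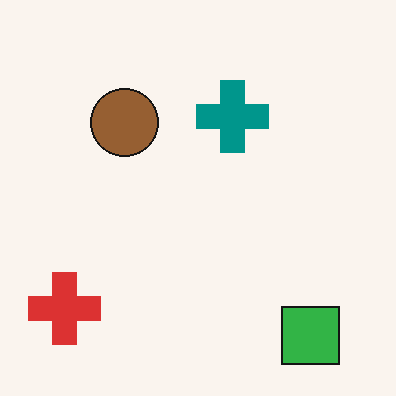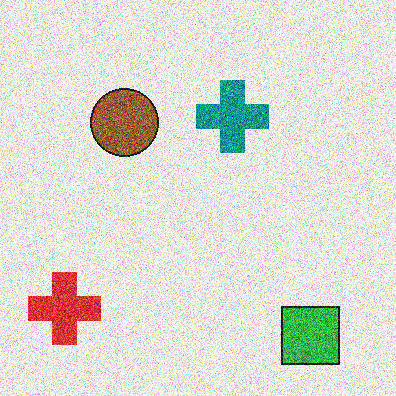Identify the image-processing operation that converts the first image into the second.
Degraded with a thick layer of grain.

Random speckle covers the whole image, including the flat background.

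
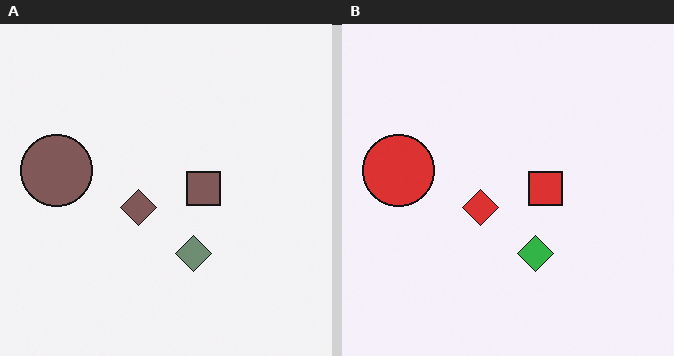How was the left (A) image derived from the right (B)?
Made much more muted (saturation change).

All colors are more muted and greyish — a global saturation change.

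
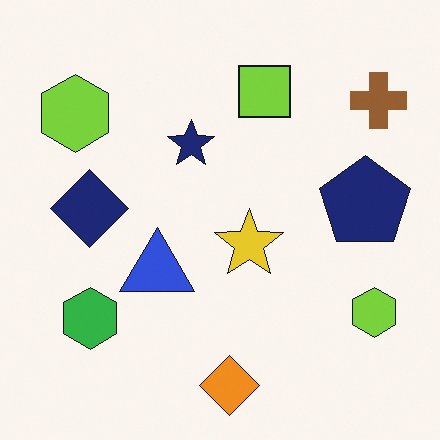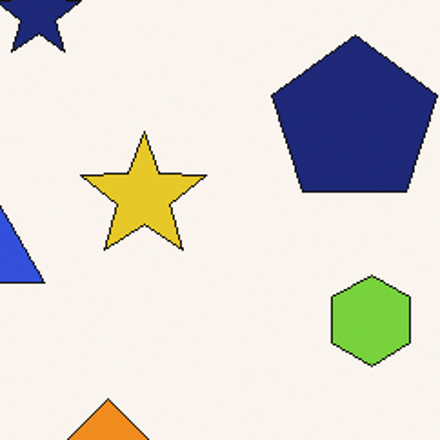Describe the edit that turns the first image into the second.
Cropped to a noticeably smaller region and rescaled.

The visible shapes are larger and the field of view is narrower; shapes near the original edges may be partly or wholly outside the frame — a crop-and-rescale.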